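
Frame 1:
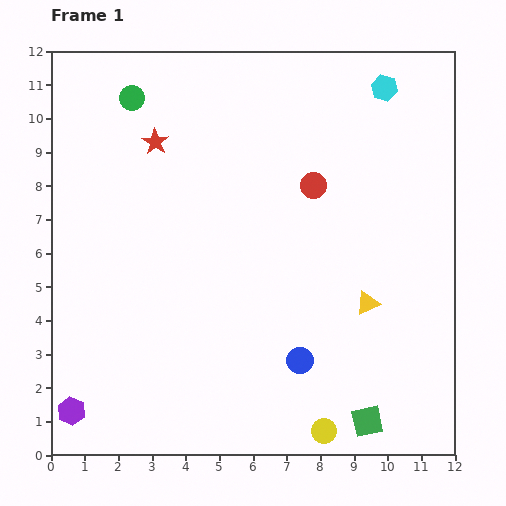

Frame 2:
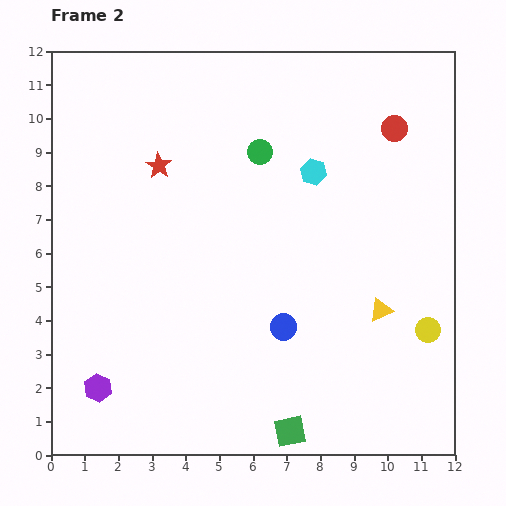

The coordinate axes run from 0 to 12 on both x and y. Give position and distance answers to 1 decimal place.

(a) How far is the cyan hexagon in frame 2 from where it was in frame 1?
3.3

The cyan hexagon moved from (9.9, 10.9) to (7.8, 8.4), a distance of √(2.1² + 2.5²) ≈ 3.3.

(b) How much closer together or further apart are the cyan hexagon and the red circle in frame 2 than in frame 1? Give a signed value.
-0.9

Distance in frame 1: 3.6. Distance in frame 2: 2.7.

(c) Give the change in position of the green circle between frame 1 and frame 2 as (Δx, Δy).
(3.8, -1.6)

The green circle was at (2.4, 10.6) in frame 1 and (6.2, 9.0) in frame 2.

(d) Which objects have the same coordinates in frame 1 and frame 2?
none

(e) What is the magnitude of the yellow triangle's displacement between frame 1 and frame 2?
0.4

The yellow triangle moved from (9.4, 4.5) to (9.8, 4.3), a distance of √(0.4² + 0.2²) ≈ 0.4.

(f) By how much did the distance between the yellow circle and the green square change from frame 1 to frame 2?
+3.8

Distance in frame 1: 1.3. Distance in frame 2: 5.1.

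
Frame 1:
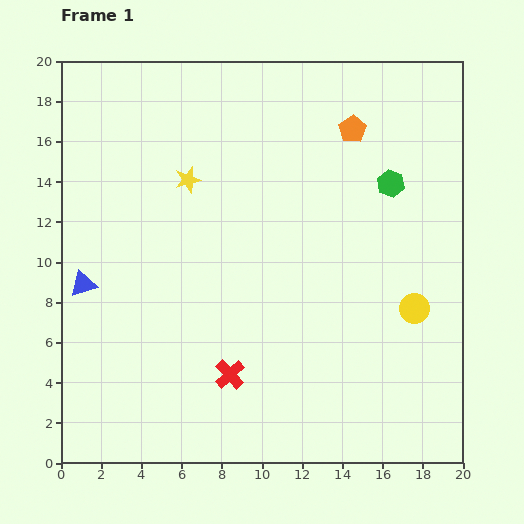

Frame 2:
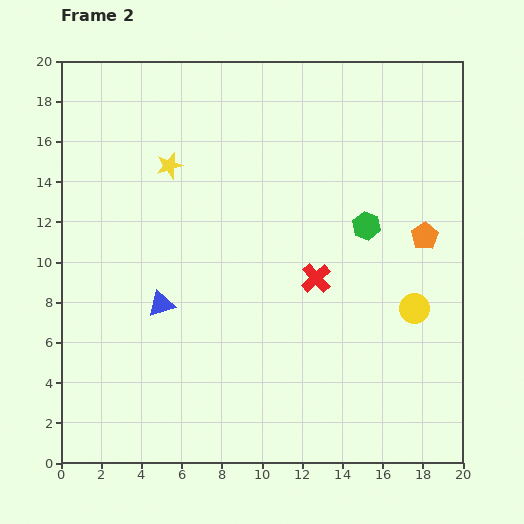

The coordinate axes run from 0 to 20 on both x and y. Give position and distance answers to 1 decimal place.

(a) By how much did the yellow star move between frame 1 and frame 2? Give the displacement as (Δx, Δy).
(-0.9, 0.7)

The yellow star was at (6.3, 14.1) in frame 1 and (5.4, 14.8) in frame 2.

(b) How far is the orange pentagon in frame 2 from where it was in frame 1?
6.4

The orange pentagon moved from (14.5, 16.6) to (18.1, 11.3), a distance of √(3.6² + 5.3²) ≈ 6.4.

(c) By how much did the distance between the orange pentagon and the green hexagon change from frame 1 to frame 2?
-0.4

Distance in frame 1: 3.3. Distance in frame 2: 2.9.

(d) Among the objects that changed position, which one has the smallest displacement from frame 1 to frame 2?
the yellow star

(moved 1.1)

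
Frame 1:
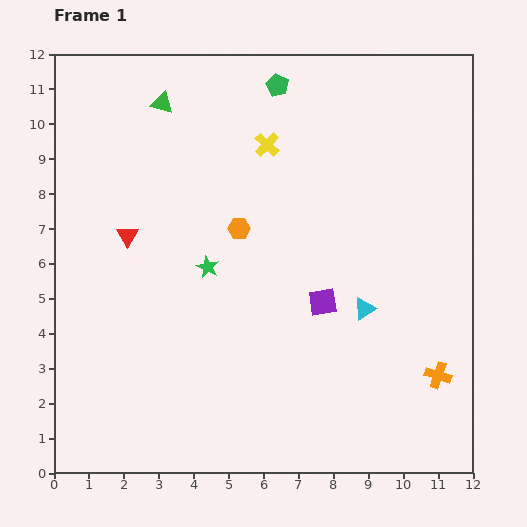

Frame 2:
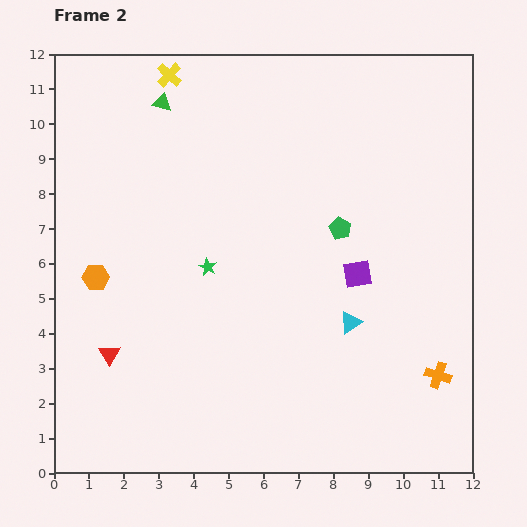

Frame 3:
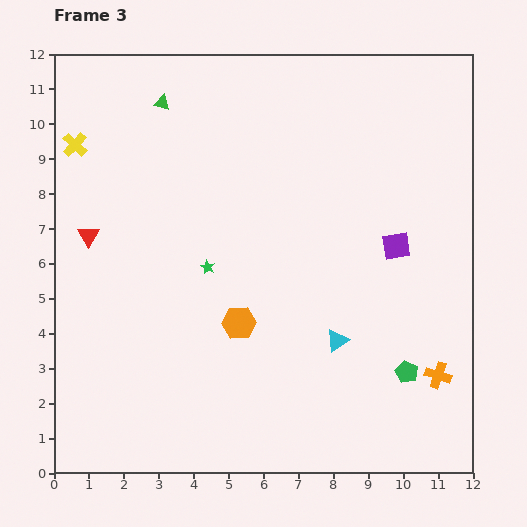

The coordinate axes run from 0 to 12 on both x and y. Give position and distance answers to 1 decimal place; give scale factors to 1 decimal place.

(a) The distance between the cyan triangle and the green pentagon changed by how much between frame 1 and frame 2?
-4.2

Distance in frame 1: 6.9. Distance in frame 2: 2.7.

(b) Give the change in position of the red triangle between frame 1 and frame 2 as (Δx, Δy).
(-0.5, -3.4)

The red triangle was at (2.1, 6.8) in frame 1 and (1.6, 3.4) in frame 2.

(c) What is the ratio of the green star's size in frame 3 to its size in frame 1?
0.6×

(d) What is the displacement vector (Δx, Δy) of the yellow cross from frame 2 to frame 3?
(-2.7, -2.0)

The yellow cross was at (3.3, 11.4) in frame 2 and (0.6, 9.4) in frame 3.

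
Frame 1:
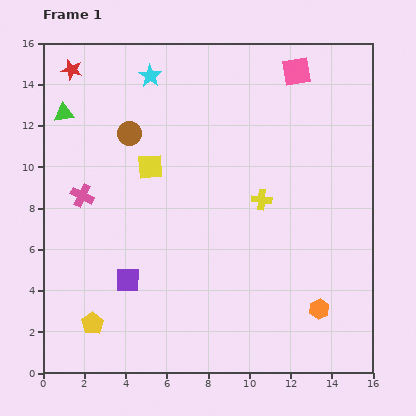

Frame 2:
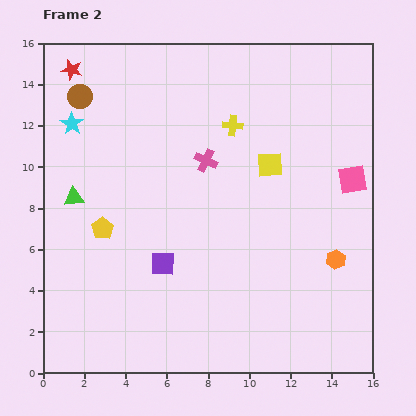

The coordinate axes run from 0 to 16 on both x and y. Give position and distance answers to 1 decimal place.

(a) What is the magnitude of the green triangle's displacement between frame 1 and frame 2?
4.1

The green triangle moved from (1.0, 12.6) to (1.5, 8.5), a distance of √(0.5² + 4.1²) ≈ 4.1.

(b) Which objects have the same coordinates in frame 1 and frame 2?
the red star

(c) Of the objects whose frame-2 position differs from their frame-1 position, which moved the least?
the purple square

(moved 1.9)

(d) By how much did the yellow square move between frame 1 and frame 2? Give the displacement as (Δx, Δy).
(5.8, 0.1)

The yellow square was at (5.2, 10.0) in frame 1 and (11.0, 10.1) in frame 2.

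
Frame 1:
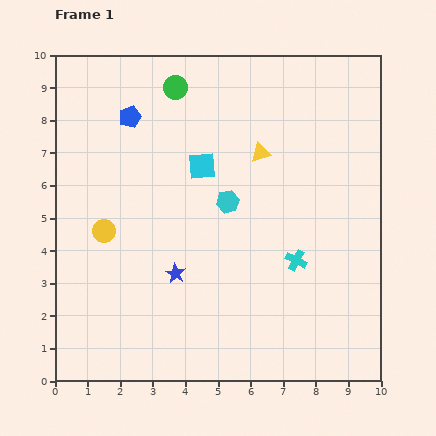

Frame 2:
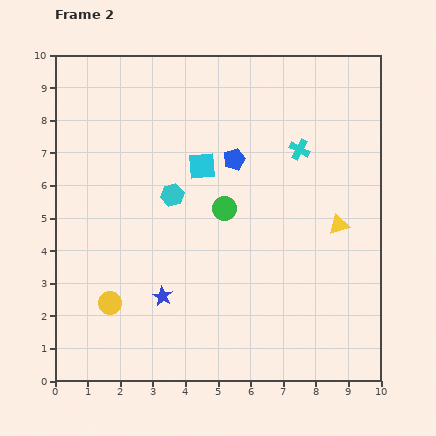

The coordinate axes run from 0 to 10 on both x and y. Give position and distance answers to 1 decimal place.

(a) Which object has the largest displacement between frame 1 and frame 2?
the green circle

(moved 4.0; next 3.5)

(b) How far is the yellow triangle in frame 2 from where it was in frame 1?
3.3

The yellow triangle moved from (6.3, 7.0) to (8.7, 4.8), a distance of √(2.4² + 2.2²) ≈ 3.3.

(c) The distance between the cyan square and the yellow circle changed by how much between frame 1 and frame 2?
+1.4

Distance in frame 1: 3.6. Distance in frame 2: 5.0.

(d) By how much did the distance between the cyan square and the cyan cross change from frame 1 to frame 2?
-1.1

Distance in frame 1: 4.1. Distance in frame 2: 3.0.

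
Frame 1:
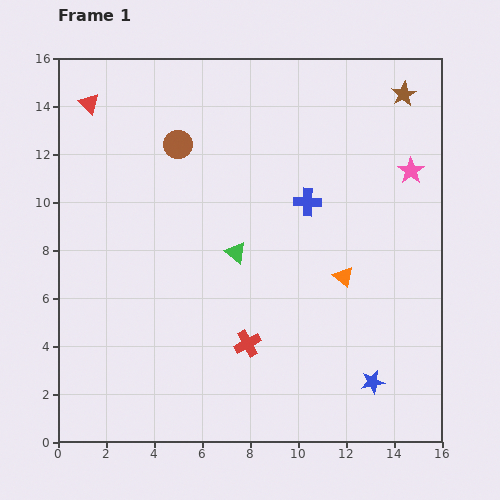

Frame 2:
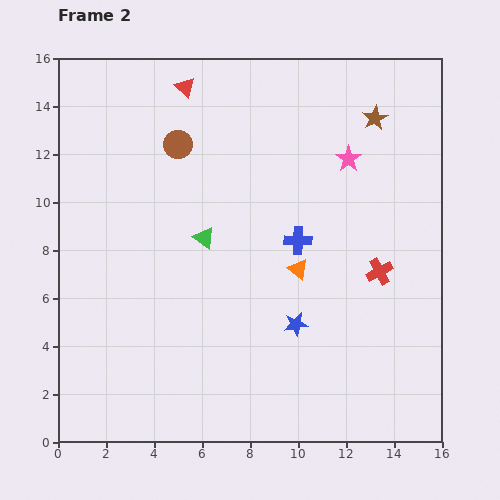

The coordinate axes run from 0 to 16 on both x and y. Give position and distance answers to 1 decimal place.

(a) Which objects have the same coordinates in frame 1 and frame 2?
the brown circle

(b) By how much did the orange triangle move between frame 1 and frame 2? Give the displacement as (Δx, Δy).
(-1.9, 0.3)

The orange triangle was at (11.9, 6.9) in frame 1 and (10.0, 7.2) in frame 2.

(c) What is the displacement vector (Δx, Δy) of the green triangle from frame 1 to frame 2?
(-1.3, 0.6)

The green triangle was at (7.4, 7.9) in frame 1 and (6.1, 8.5) in frame 2.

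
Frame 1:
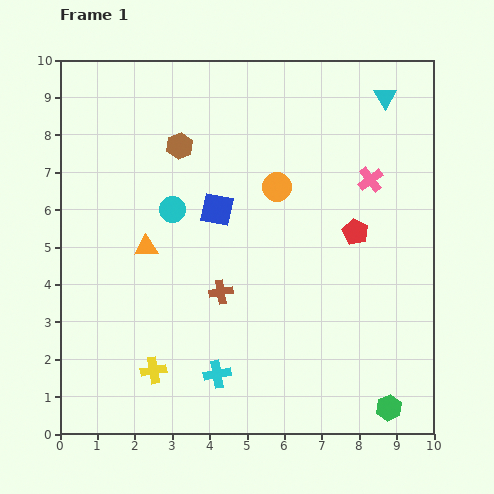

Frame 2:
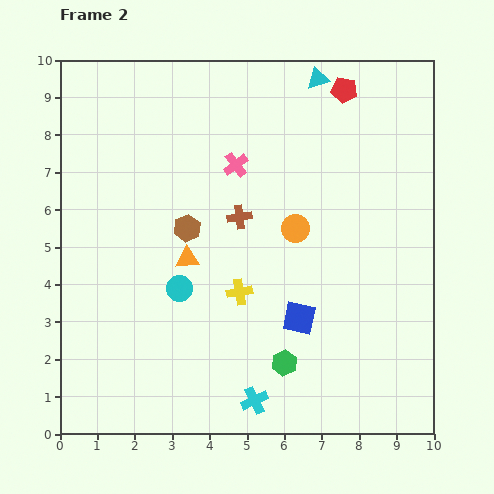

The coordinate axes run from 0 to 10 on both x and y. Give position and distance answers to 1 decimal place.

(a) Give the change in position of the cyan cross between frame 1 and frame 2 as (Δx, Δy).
(1.0, -0.7)

The cyan cross was at (4.2, 1.6) in frame 1 and (5.2, 0.9) in frame 2.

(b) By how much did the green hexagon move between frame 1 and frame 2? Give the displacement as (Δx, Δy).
(-2.8, 1.2)

The green hexagon was at (8.8, 0.7) in frame 1 and (6.0, 1.9) in frame 2.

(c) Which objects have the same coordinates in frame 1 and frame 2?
none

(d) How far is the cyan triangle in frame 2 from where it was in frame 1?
1.9

The cyan triangle moved from (8.7, 9.0) to (6.9, 9.5), a distance of √(1.8² + 0.5²) ≈ 1.9.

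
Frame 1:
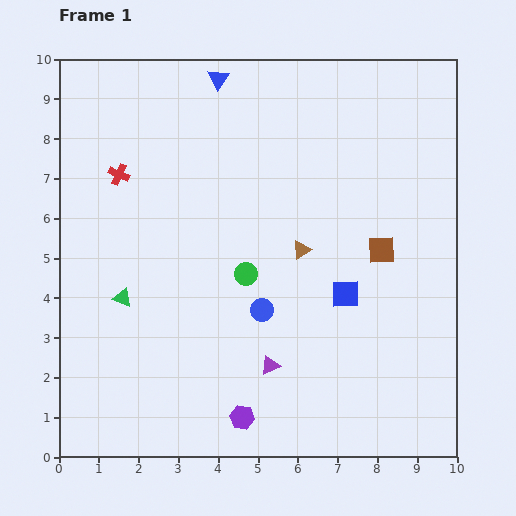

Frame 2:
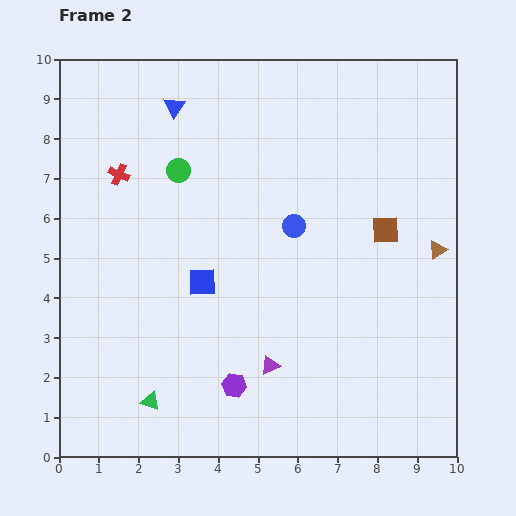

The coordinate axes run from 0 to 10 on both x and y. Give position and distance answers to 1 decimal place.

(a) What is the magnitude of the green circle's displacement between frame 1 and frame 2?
3.1

The green circle moved from (4.7, 4.6) to (3.0, 7.2), a distance of √(1.7² + 2.6²) ≈ 3.1.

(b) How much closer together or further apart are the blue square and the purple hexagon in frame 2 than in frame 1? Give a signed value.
-1.3

Distance in frame 1: 4.0. Distance in frame 2: 2.7.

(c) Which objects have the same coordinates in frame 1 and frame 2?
the purple triangle, the red cross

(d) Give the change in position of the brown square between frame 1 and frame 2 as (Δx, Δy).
(0.1, 0.5)

The brown square was at (8.1, 5.2) in frame 1 and (8.2, 5.7) in frame 2.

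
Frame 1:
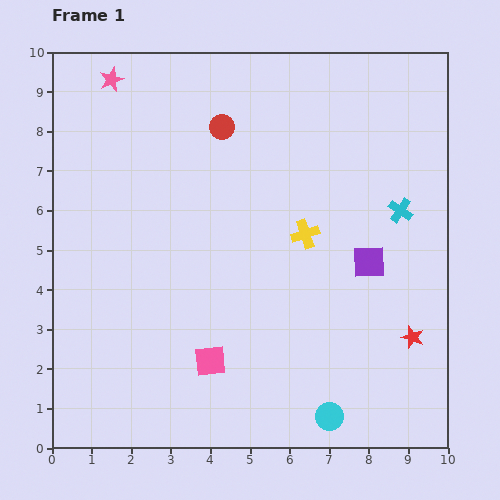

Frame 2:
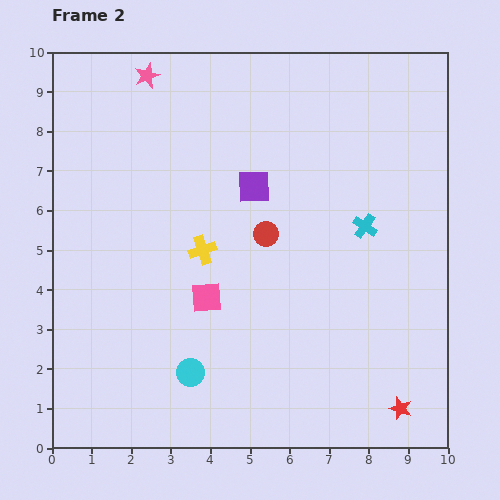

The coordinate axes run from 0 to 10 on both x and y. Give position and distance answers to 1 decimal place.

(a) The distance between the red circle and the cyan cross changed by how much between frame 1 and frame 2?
-2.5

Distance in frame 1: 5.0. Distance in frame 2: 2.5.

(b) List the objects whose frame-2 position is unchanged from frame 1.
none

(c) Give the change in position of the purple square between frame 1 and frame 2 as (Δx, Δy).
(-2.9, 1.9)

The purple square was at (8.0, 4.7) in frame 1 and (5.1, 6.6) in frame 2.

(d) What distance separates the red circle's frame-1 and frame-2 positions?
2.9

The red circle moved from (4.3, 8.1) to (5.4, 5.4), a distance of √(1.1² + 2.7²) ≈ 2.9.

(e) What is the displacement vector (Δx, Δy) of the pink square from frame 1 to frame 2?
(-0.1, 1.6)

The pink square was at (4.0, 2.2) in frame 1 and (3.9, 3.8) in frame 2.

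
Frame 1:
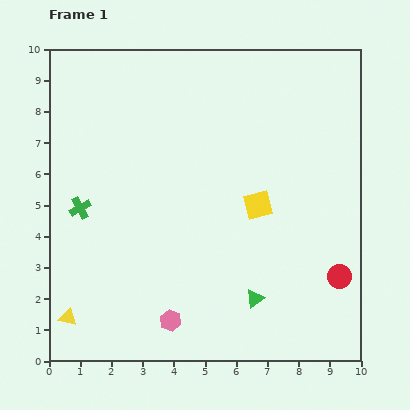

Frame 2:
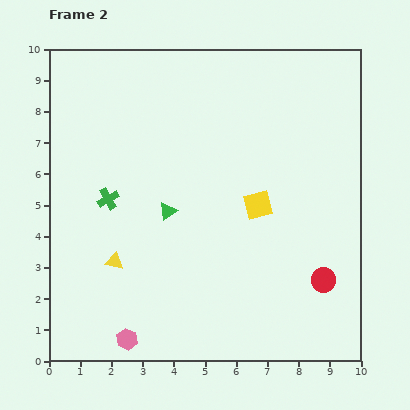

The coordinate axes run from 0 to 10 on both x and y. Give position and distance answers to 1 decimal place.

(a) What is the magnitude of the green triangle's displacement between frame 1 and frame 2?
4.0

The green triangle moved from (6.6, 2.0) to (3.8, 4.8), a distance of √(2.8² + 2.8²) ≈ 4.0.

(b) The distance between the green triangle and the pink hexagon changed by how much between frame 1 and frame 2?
+1.5

Distance in frame 1: 2.8. Distance in frame 2: 4.3.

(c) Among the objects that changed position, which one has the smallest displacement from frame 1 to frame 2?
the red circle

(moved 0.5)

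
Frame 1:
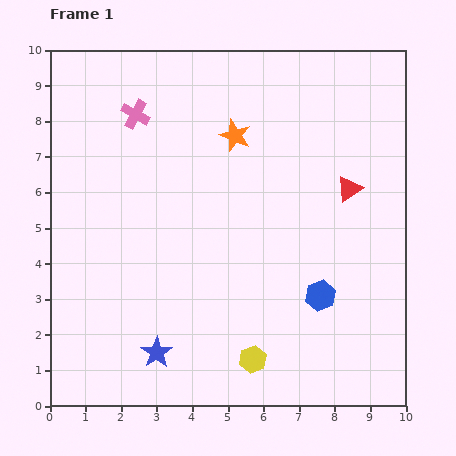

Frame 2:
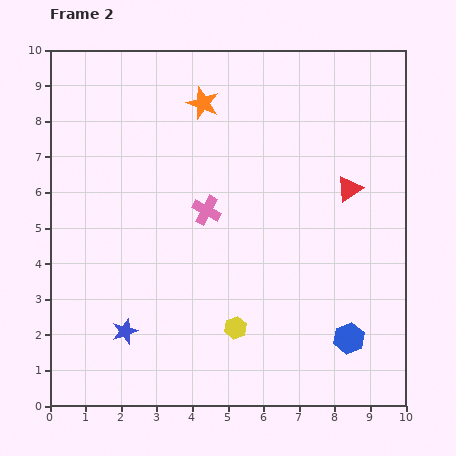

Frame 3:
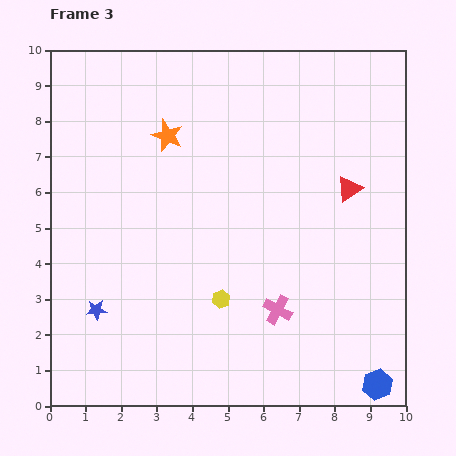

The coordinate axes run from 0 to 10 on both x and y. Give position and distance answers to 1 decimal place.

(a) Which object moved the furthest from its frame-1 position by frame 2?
the pink cross

(moved 3.4; next 1.4)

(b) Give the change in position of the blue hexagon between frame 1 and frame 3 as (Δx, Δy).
(1.6, -2.5)

The blue hexagon was at (7.6, 3.1) in frame 1 and (9.2, 0.6) in frame 3.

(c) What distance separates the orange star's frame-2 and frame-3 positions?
1.3

The orange star moved from (4.3, 8.5) to (3.3, 7.6), a distance of √(1.0² + 0.9²) ≈ 1.3.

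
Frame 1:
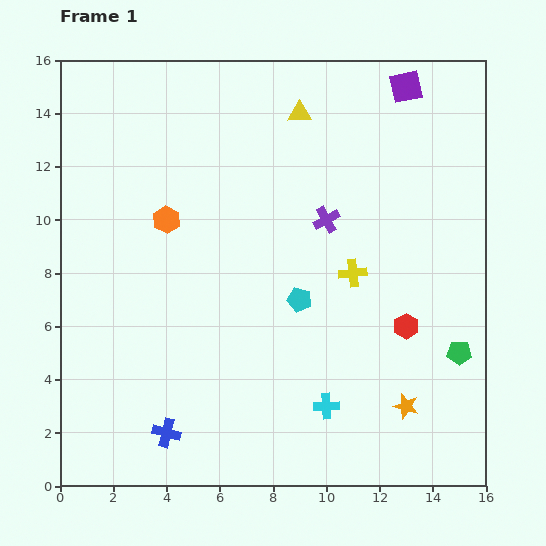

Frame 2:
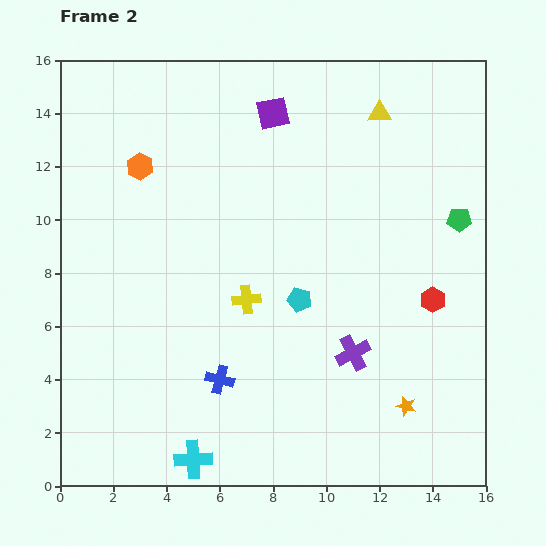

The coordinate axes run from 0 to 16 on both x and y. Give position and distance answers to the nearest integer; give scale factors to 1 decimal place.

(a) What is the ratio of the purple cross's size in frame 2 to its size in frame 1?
1.3×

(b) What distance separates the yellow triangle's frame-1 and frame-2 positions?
3

The yellow triangle moved from (9, 14) to (12, 14), a distance of √(3² + 0²) ≈ 3.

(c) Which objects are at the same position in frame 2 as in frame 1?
the cyan pentagon, the orange star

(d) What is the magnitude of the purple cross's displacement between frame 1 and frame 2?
5

The purple cross moved from (10, 10) to (11, 5), a distance of √(1² + 5²) ≈ 5.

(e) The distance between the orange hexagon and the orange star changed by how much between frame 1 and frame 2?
+2

Distance in frame 1: 11. Distance in frame 2: 13.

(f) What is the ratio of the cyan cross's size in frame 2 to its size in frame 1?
1.5×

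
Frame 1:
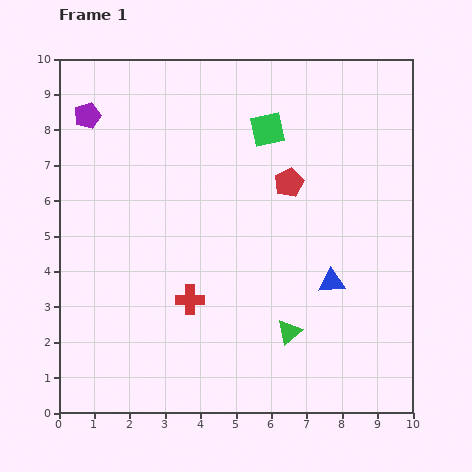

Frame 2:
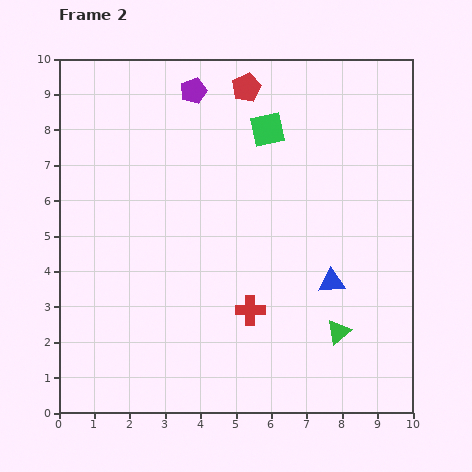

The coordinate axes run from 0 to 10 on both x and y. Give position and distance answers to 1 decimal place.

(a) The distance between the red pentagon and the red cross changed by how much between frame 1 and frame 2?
+2.0

Distance in frame 1: 4.3. Distance in frame 2: 6.3.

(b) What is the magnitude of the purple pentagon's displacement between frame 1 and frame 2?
3.1

The purple pentagon moved from (0.8, 8.4) to (3.8, 9.1), a distance of √(3.0² + 0.7²) ≈ 3.1.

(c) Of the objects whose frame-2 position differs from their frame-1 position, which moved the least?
the green triangle

(moved 1.4)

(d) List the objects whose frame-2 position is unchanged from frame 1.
the blue triangle, the green square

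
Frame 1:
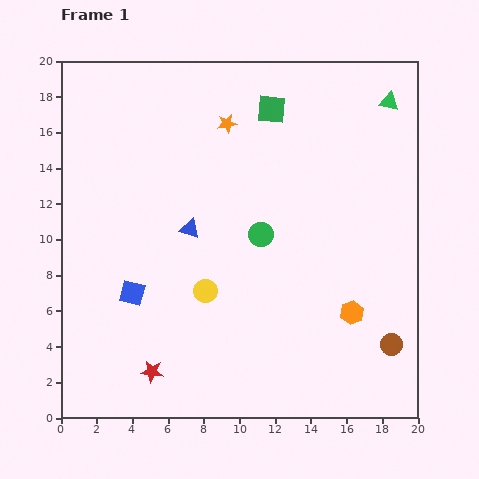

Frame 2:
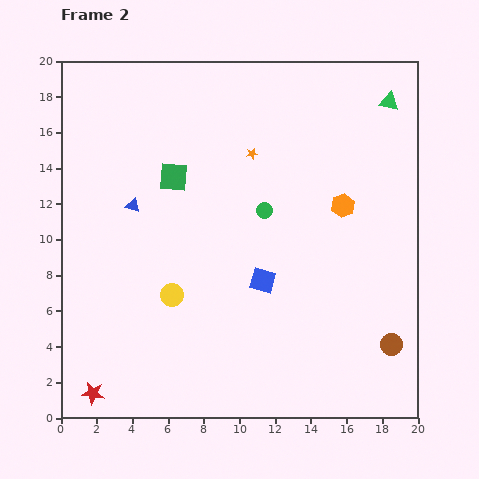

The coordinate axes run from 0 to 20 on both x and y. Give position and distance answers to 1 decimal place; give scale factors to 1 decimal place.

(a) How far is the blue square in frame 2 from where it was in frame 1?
7.3

The blue square moved from (4.0, 7.0) to (11.3, 7.7), a distance of √(7.3² + 0.7²) ≈ 7.3.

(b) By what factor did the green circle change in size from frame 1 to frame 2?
0.7×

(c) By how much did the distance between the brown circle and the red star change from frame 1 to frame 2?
+3.4

Distance in frame 1: 13.5. Distance in frame 2: 16.9.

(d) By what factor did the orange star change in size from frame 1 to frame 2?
0.6×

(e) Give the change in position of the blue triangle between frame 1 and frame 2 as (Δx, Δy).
(-3.2, 1.3)

The blue triangle was at (7.2, 10.6) in frame 1 and (4.0, 11.9) in frame 2.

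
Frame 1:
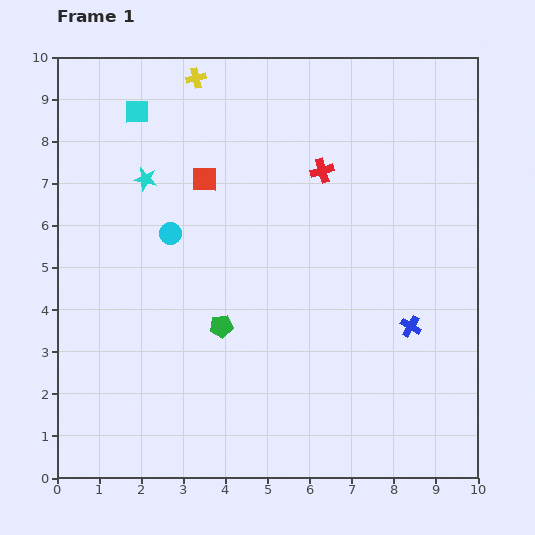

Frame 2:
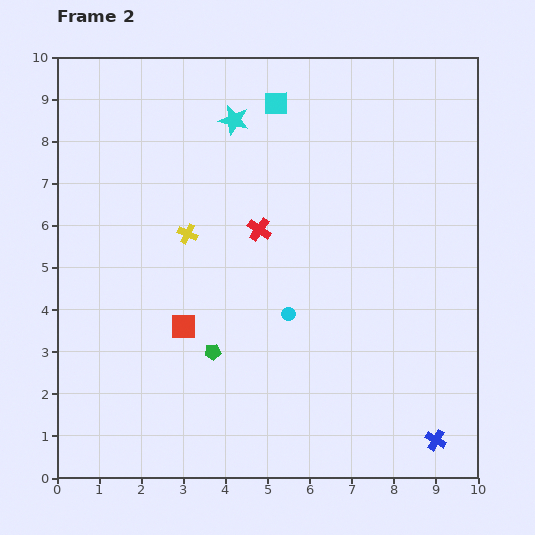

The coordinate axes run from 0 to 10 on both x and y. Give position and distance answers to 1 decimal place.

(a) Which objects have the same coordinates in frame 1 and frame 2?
none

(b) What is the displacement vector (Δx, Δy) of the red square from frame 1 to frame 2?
(-0.5, -3.5)

The red square was at (3.5, 7.1) in frame 1 and (3.0, 3.6) in frame 2.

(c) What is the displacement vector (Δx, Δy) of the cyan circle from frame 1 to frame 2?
(2.8, -1.9)

The cyan circle was at (2.7, 5.8) in frame 1 and (5.5, 3.9) in frame 2.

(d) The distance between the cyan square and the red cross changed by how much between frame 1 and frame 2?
-1.6

Distance in frame 1: 4.6. Distance in frame 2: 3.0.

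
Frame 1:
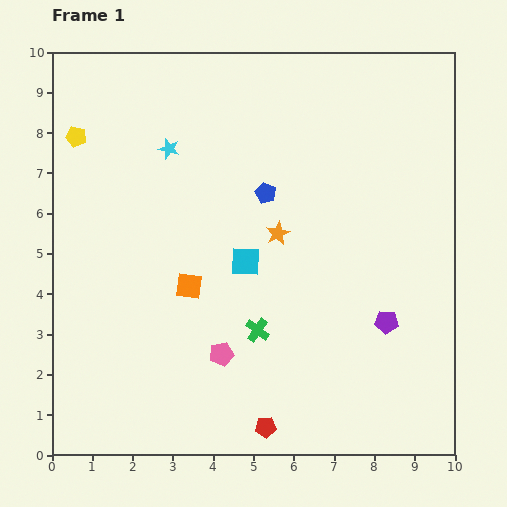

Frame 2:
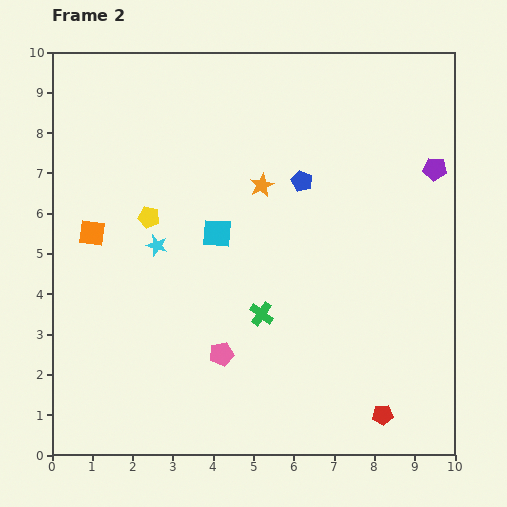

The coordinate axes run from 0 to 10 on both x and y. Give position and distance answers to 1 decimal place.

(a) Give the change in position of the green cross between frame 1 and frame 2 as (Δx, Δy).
(0.1, 0.4)

The green cross was at (5.1, 3.1) in frame 1 and (5.2, 3.5) in frame 2.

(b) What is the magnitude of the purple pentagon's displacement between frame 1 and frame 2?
4.0

The purple pentagon moved from (8.3, 3.3) to (9.5, 7.1), a distance of √(1.2² + 3.8²) ≈ 4.0.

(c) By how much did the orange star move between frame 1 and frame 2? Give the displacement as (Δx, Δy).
(-0.4, 1.2)

The orange star was at (5.6, 5.5) in frame 1 and (5.2, 6.7) in frame 2.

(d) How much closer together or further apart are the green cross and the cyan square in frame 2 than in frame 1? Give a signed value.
+0.6

Distance in frame 1: 1.7. Distance in frame 2: 2.3.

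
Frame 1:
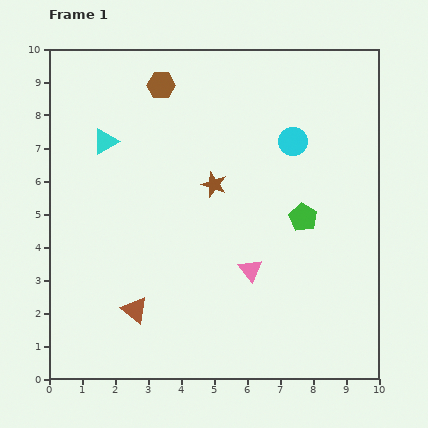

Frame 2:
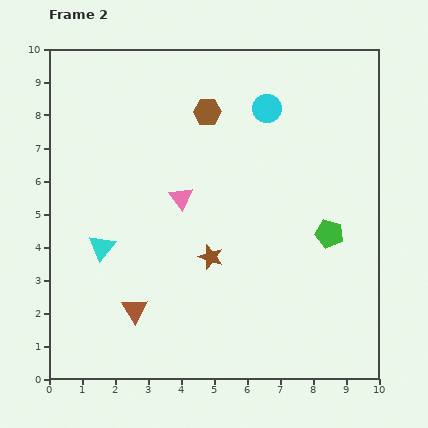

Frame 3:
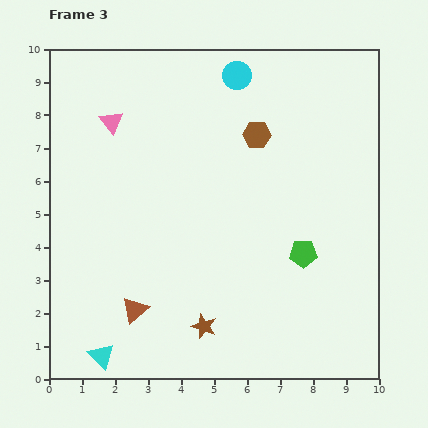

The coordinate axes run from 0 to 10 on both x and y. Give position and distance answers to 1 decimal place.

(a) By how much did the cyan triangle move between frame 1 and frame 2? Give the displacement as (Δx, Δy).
(-0.1, -3.2)

The cyan triangle was at (1.7, 7.2) in frame 1 and (1.6, 4.0) in frame 2.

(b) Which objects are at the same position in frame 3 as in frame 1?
the brown triangle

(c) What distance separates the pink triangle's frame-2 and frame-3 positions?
3.1

The pink triangle moved from (4.0, 5.5) to (1.9, 7.8), a distance of √(2.1² + 2.3²) ≈ 3.1.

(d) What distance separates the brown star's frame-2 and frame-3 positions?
2.1

The brown star moved from (4.9, 3.7) to (4.7, 1.6), a distance of √(0.2² + 2.1²) ≈ 2.1.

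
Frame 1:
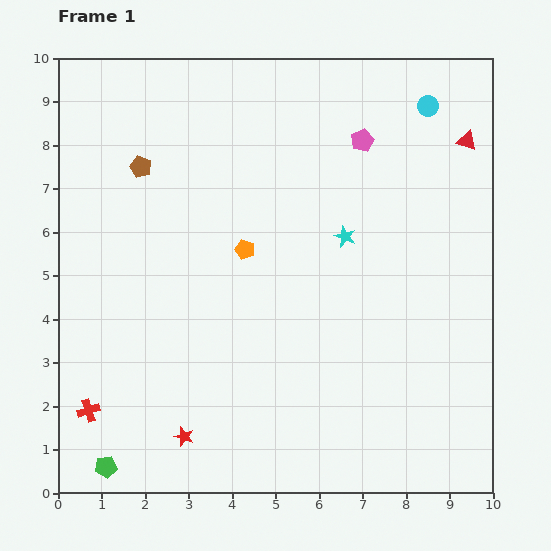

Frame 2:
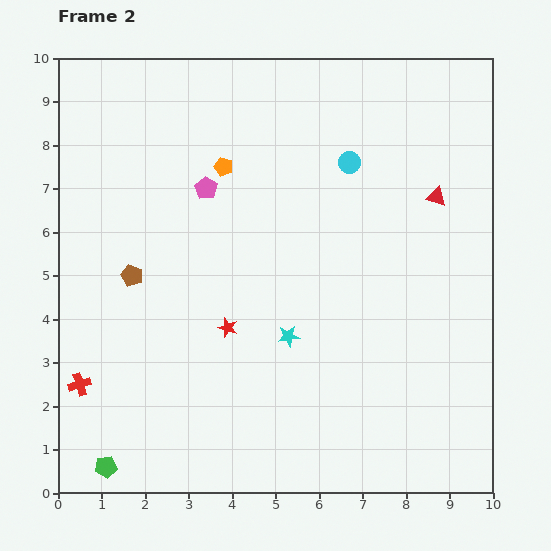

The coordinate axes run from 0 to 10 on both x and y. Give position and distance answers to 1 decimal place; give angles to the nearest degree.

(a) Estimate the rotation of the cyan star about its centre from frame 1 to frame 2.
29° counter-clockwise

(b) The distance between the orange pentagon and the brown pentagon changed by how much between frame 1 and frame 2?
+0.2

Distance in frame 1: 3.1. Distance in frame 2: 3.3.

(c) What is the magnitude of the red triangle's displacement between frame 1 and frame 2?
1.5

The red triangle moved from (9.4, 8.1) to (8.7, 6.8), a distance of √(0.7² + 1.3²) ≈ 1.5.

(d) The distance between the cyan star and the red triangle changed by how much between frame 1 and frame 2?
+1.1

Distance in frame 1: 3.6. Distance in frame 2: 4.7.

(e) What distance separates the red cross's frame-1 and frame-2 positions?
0.6

The red cross moved from (0.7, 1.9) to (0.5, 2.5), a distance of √(0.2² + 0.6²) ≈ 0.6.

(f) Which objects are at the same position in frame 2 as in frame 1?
the green pentagon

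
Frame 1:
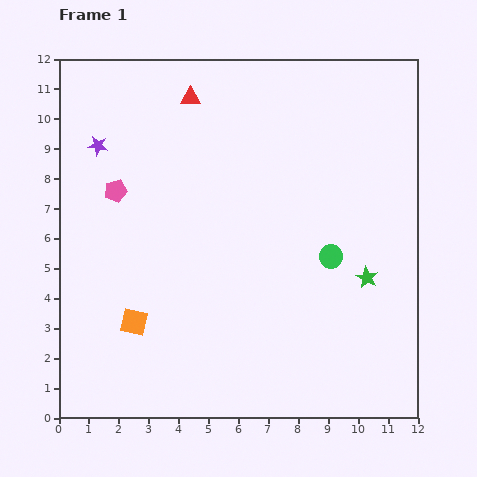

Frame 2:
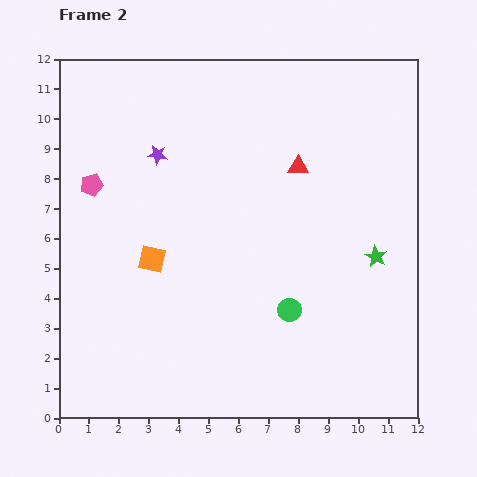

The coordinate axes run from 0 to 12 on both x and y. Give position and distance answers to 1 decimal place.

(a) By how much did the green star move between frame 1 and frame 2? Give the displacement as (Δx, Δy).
(0.3, 0.7)

The green star was at (10.3, 4.7) in frame 1 and (10.6, 5.4) in frame 2.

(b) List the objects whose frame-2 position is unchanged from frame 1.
none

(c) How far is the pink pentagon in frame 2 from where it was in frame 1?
0.8

The pink pentagon moved from (1.9, 7.6) to (1.1, 7.8), a distance of √(0.8² + 0.2²) ≈ 0.8.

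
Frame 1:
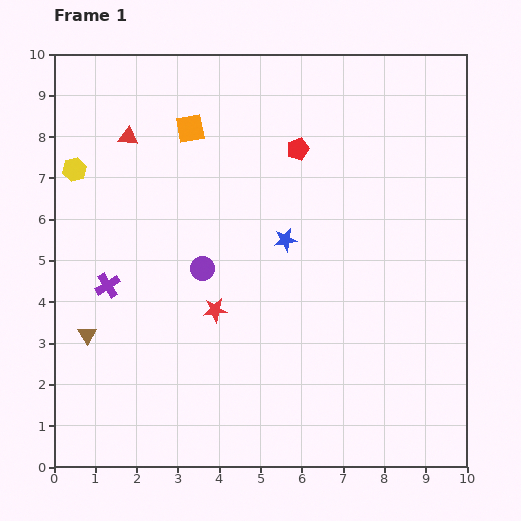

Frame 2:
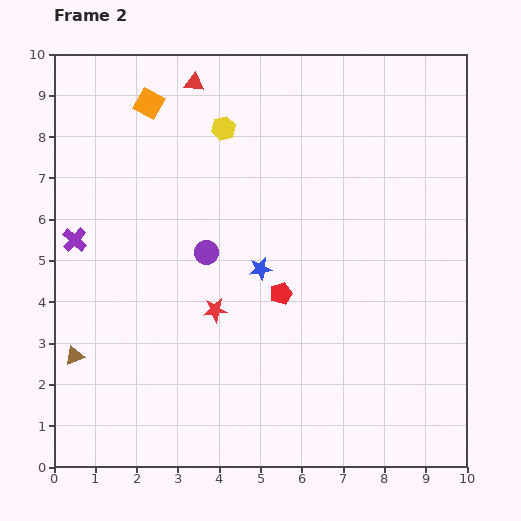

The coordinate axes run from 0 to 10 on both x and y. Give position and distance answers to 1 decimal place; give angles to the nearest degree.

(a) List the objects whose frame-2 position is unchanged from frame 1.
the red star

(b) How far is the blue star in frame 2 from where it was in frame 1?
0.9

The blue star moved from (5.6, 5.5) to (5.0, 4.8), a distance of √(0.6² + 0.7²) ≈ 0.9.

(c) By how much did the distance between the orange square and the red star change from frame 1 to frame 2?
+0.8

Distance in frame 1: 4.4. Distance in frame 2: 5.2.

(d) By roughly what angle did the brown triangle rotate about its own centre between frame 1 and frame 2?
41° clockwise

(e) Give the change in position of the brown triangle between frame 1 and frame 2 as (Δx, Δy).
(-0.3, -0.5)

The brown triangle was at (0.8, 3.2) in frame 1 and (0.5, 2.7) in frame 2.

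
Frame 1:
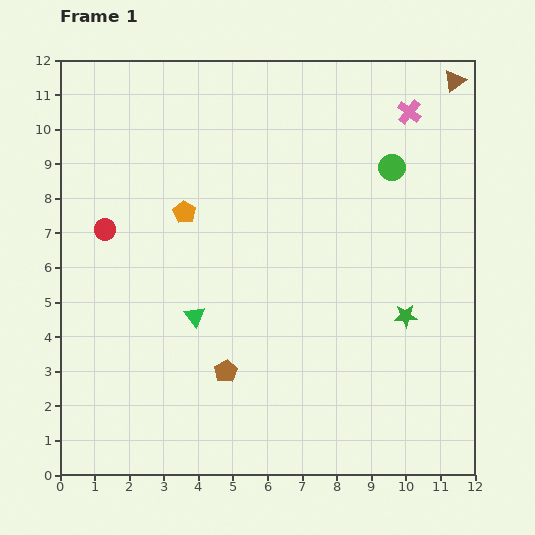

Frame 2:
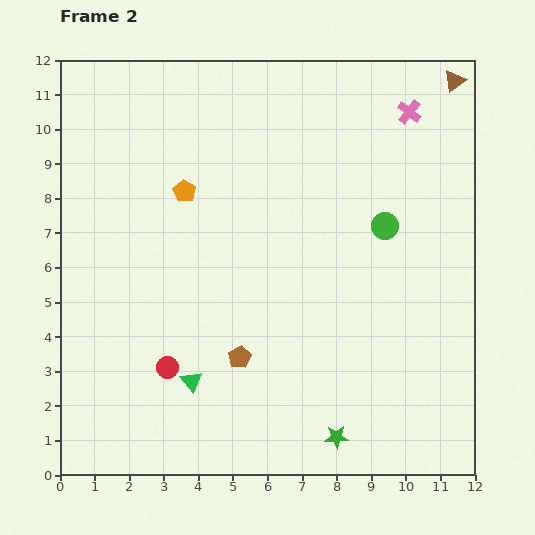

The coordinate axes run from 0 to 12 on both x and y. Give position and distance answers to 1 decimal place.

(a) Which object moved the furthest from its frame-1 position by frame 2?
the red circle

(moved 4.4; next 4.0)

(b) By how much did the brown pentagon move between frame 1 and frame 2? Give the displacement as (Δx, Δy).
(0.4, 0.4)

The brown pentagon was at (4.8, 3.0) in frame 1 and (5.2, 3.4) in frame 2.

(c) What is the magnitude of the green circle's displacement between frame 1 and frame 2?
1.7

The green circle moved from (9.6, 8.9) to (9.4, 7.2), a distance of √(0.2² + 1.7²) ≈ 1.7.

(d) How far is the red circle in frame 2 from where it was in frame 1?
4.4

The red circle moved from (1.3, 7.1) to (3.1, 3.1), a distance of √(1.8² + 4.0²) ≈ 4.4.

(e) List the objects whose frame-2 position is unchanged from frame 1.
the brown triangle, the pink cross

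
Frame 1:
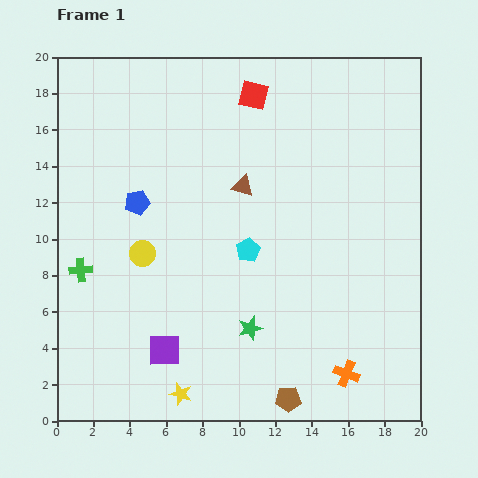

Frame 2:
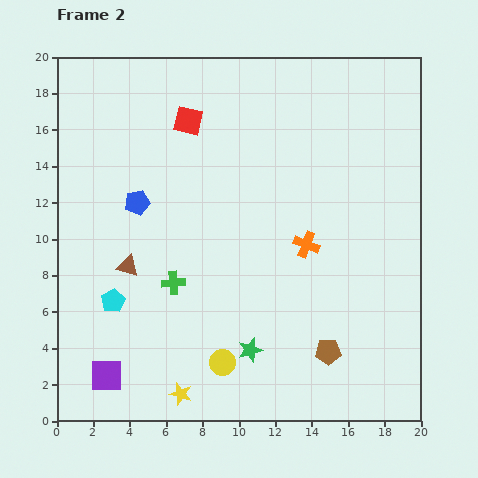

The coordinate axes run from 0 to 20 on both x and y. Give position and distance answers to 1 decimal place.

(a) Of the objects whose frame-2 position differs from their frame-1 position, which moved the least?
the green star

(moved 1.2)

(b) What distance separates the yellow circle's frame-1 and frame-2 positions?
7.4

The yellow circle moved from (4.7, 9.2) to (9.1, 3.2), a distance of √(4.4² + 6.0²) ≈ 7.4.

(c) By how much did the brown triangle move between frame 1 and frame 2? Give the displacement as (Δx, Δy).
(-6.3, -4.4)

The brown triangle was at (10.2, 12.9) in frame 1 and (3.9, 8.5) in frame 2.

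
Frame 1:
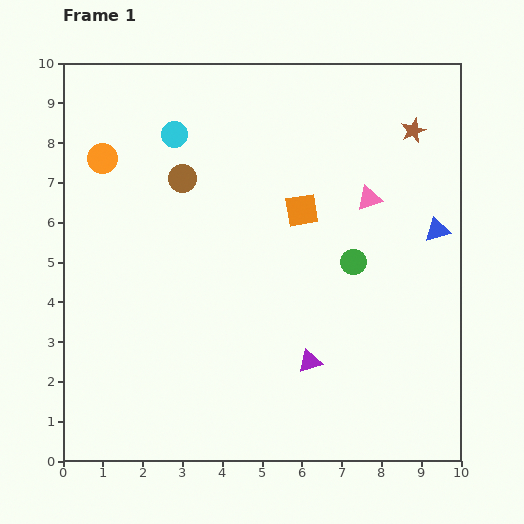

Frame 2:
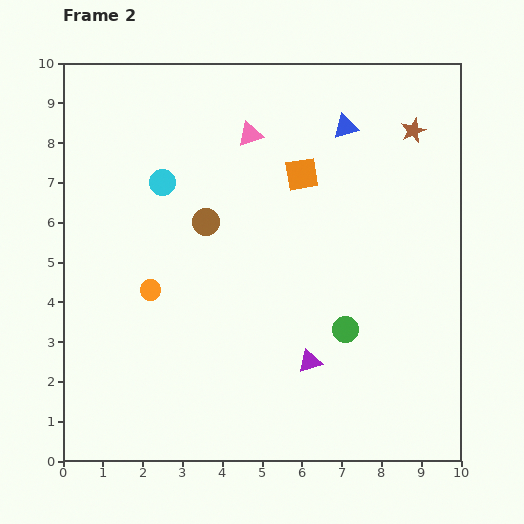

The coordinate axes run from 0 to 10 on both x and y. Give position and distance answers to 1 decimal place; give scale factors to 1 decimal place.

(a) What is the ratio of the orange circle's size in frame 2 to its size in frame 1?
0.7×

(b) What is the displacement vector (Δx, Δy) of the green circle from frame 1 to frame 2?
(-0.2, -1.7)

The green circle was at (7.3, 5.0) in frame 1 and (7.1, 3.3) in frame 2.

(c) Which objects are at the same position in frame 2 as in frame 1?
the brown star, the purple triangle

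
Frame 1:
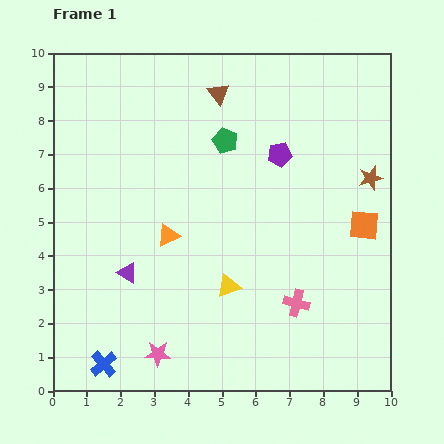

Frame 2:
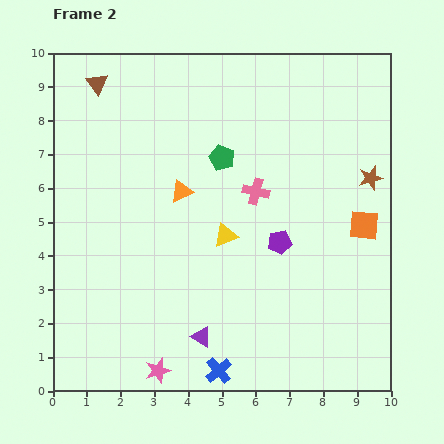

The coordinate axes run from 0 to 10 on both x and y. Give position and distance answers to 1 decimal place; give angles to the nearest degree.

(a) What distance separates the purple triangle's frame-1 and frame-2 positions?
2.9

The purple triangle moved from (2.2, 3.5) to (4.4, 1.6), a distance of √(2.2² + 1.9²) ≈ 2.9.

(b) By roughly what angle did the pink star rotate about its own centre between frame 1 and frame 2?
18° counter-clockwise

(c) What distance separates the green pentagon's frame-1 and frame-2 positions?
0.5

The green pentagon moved from (5.1, 7.4) to (5.0, 6.9), a distance of √(0.1² + 0.5²) ≈ 0.5.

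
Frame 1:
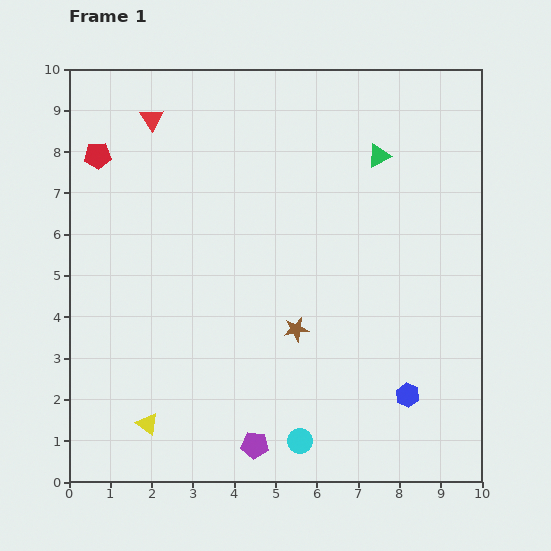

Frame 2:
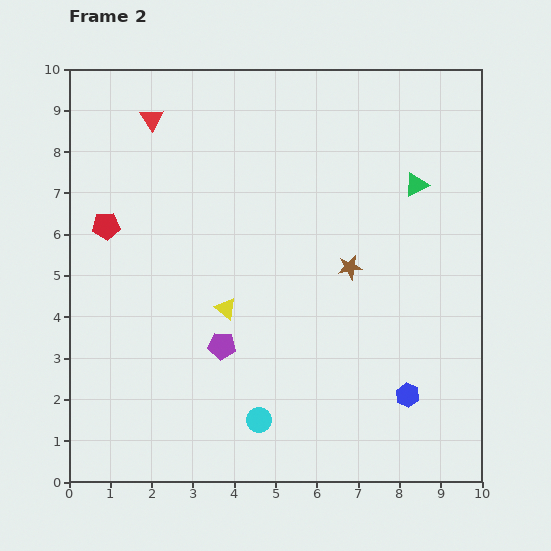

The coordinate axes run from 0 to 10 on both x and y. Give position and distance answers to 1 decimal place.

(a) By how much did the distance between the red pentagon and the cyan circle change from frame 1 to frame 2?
-2.5

Distance in frame 1: 8.5. Distance in frame 2: 6.0.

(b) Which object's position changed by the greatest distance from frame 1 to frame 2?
the yellow triangle

(moved 3.4; next 2.5)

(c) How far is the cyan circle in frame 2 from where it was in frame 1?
1.1

The cyan circle moved from (5.6, 1.0) to (4.6, 1.5), a distance of √(1.0² + 0.5²) ≈ 1.1.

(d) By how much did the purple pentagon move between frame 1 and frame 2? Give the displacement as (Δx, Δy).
(-0.8, 2.4)

The purple pentagon was at (4.5, 0.9) in frame 1 and (3.7, 3.3) in frame 2.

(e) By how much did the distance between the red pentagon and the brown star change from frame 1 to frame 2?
-0.4

Distance in frame 1: 6.4. Distance in frame 2: 6.0.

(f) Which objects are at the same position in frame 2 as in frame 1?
the red triangle, the blue hexagon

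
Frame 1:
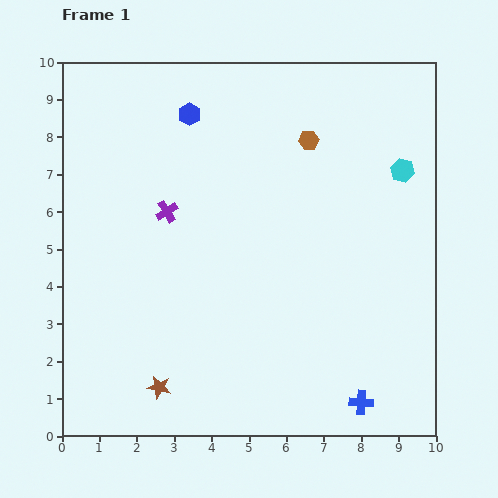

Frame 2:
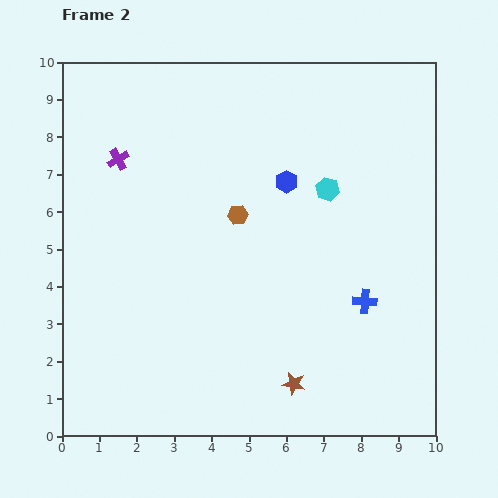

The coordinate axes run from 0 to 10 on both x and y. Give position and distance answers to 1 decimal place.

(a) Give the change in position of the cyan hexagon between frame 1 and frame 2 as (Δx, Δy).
(-2.0, -0.5)

The cyan hexagon was at (9.1, 7.1) in frame 1 and (7.1, 6.6) in frame 2.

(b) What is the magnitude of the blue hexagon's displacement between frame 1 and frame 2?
3.2

The blue hexagon moved from (3.4, 8.6) to (6.0, 6.8), a distance of √(2.6² + 1.8²) ≈ 3.2.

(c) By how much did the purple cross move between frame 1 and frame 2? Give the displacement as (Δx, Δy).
(-1.3, 1.4)

The purple cross was at (2.8, 6.0) in frame 1 and (1.5, 7.4) in frame 2.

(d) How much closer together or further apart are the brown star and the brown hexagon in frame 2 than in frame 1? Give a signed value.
-3.0

Distance in frame 1: 7.7. Distance in frame 2: 4.7.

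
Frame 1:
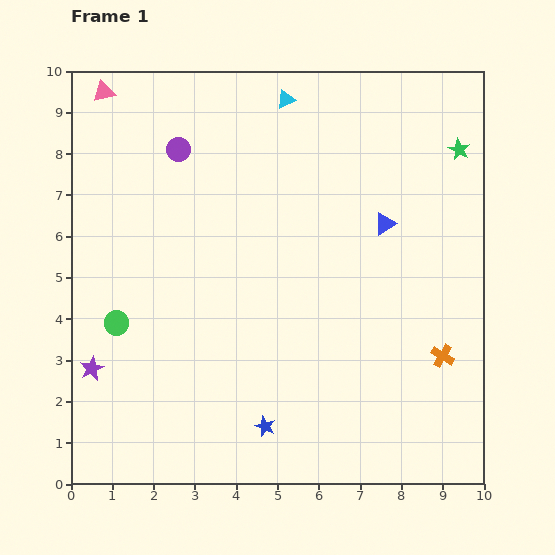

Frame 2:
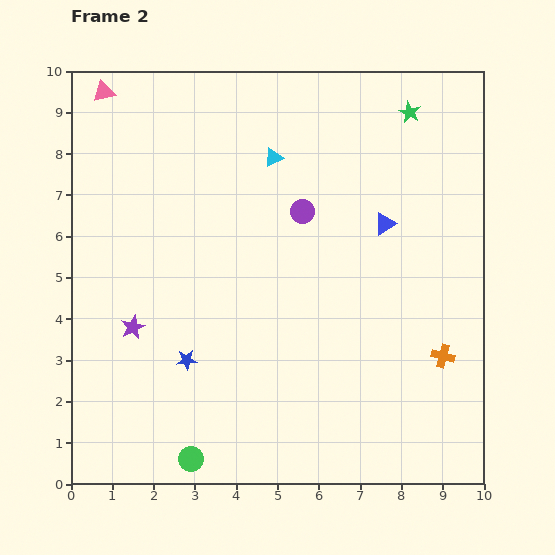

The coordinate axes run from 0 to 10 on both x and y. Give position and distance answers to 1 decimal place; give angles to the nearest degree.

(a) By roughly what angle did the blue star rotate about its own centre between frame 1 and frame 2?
27° counter-clockwise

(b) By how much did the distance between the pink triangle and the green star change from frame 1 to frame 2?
-1.3

Distance in frame 1: 8.7. Distance in frame 2: 7.4.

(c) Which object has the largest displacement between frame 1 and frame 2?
the green circle

(moved 3.8; next 3.4)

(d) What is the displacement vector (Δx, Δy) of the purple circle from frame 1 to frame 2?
(3.0, -1.5)

The purple circle was at (2.6, 8.1) in frame 1 and (5.6, 6.6) in frame 2.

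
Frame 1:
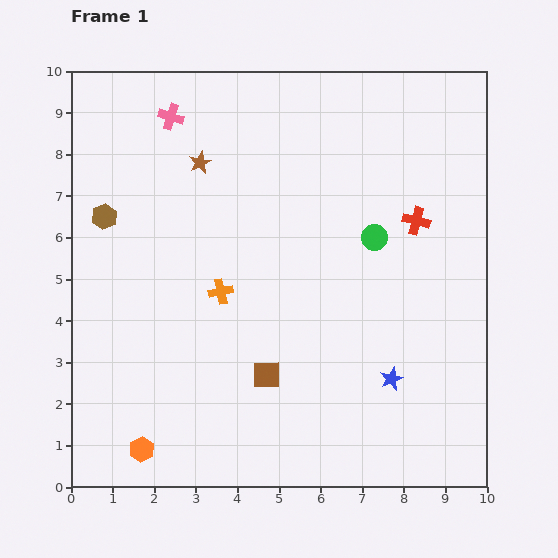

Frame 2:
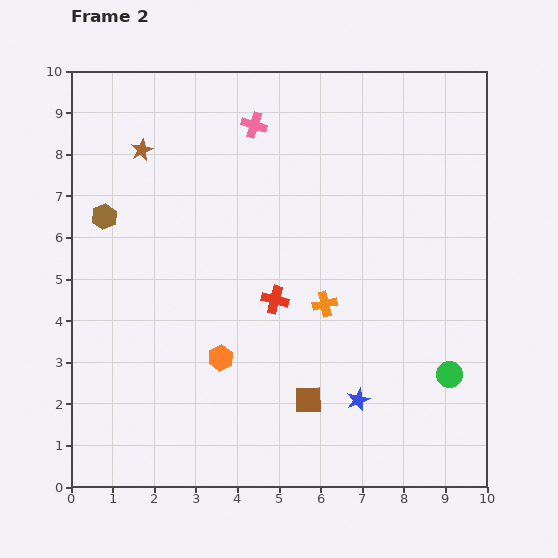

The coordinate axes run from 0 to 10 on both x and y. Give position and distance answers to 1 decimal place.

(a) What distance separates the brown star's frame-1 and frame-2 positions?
1.4

The brown star moved from (3.1, 7.8) to (1.7, 8.1), a distance of √(1.4² + 0.3²) ≈ 1.4.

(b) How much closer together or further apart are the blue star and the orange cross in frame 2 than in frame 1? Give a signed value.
-2.2

Distance in frame 1: 4.6. Distance in frame 2: 2.4.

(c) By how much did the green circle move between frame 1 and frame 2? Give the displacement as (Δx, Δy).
(1.8, -3.3)

The green circle was at (7.3, 6.0) in frame 1 and (9.1, 2.7) in frame 2.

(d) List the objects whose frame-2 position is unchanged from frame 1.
the brown hexagon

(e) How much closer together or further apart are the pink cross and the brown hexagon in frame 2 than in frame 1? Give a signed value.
+1.3

Distance in frame 1: 2.9. Distance in frame 2: 4.2.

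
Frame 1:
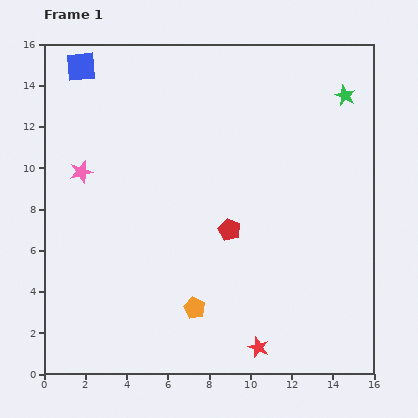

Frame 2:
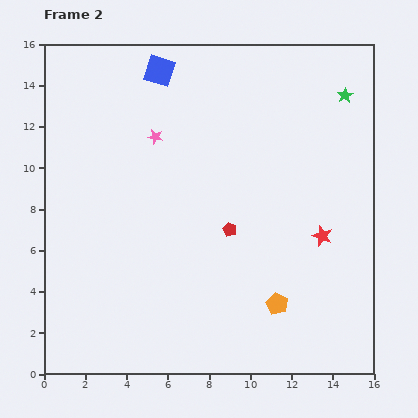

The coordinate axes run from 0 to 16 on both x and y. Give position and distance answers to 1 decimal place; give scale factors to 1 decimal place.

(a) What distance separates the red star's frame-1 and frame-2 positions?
6.2

The red star moved from (10.4, 1.3) to (13.5, 6.7), a distance of √(3.1² + 5.4²) ≈ 6.2.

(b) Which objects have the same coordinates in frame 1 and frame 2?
the red pentagon, the green star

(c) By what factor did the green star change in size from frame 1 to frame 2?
0.8×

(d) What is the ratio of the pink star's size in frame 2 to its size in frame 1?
0.6×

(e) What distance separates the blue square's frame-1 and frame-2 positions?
3.8

The blue square moved from (1.8, 14.9) to (5.6, 14.7), a distance of √(3.8² + 0.2²) ≈ 3.8.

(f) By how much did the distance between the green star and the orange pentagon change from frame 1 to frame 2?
-2.0

Distance in frame 1: 12.6. Distance in frame 2: 10.6.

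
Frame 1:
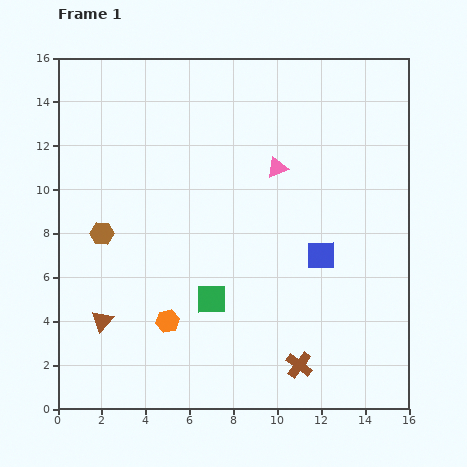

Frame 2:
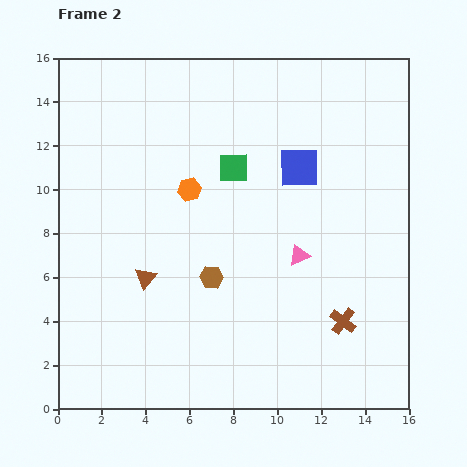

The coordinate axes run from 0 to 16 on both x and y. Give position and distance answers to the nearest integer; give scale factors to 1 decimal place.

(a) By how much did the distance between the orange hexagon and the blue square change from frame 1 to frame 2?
-3

Distance in frame 1: 8. Distance in frame 2: 5.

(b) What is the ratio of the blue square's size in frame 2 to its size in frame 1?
1.4×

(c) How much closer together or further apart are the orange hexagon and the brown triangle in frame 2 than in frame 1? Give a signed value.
+1

Distance in frame 1: 3. Distance in frame 2: 4.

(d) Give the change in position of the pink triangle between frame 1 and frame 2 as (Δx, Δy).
(1, -4)

The pink triangle was at (10, 11) in frame 1 and (11, 7) in frame 2.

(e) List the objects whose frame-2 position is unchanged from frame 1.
none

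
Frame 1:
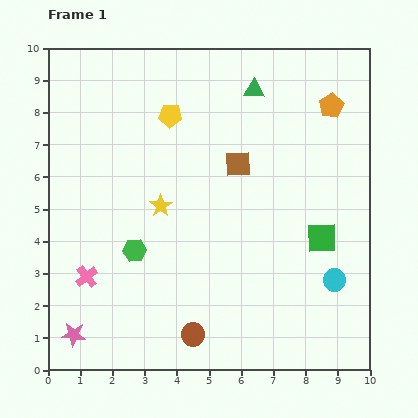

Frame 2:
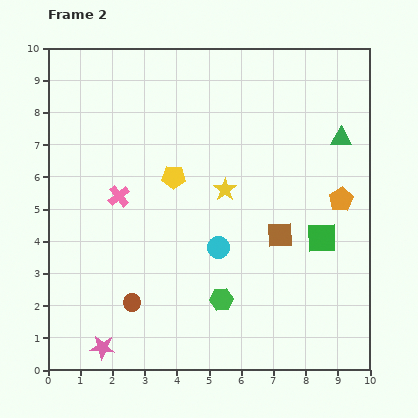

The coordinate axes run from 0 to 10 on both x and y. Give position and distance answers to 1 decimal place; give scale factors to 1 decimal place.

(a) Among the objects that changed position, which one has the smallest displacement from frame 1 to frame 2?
the pink star

(moved 1.0)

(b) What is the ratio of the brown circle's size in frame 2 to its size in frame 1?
0.7×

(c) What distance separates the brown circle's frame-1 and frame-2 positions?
2.1

The brown circle moved from (4.5, 1.1) to (2.6, 2.1), a distance of √(1.9² + 1.0²) ≈ 2.1.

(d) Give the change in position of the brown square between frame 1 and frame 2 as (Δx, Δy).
(1.3, -2.2)

The brown square was at (5.9, 6.4) in frame 1 and (7.2, 4.2) in frame 2.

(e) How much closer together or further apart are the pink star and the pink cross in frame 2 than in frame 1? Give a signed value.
+2.9

Distance in frame 1: 1.8. Distance in frame 2: 4.7.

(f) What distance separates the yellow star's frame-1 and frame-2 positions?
2.1

The yellow star moved from (3.5, 5.1) to (5.5, 5.6), a distance of √(2.0² + 0.5²) ≈ 2.1.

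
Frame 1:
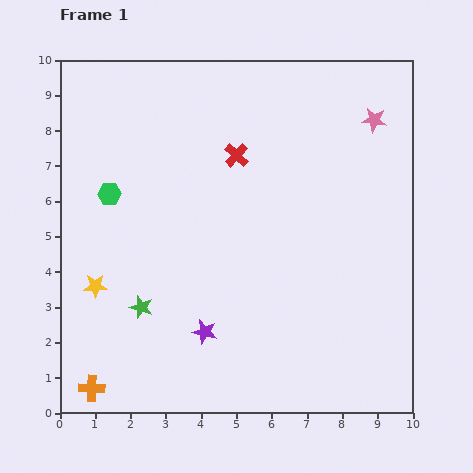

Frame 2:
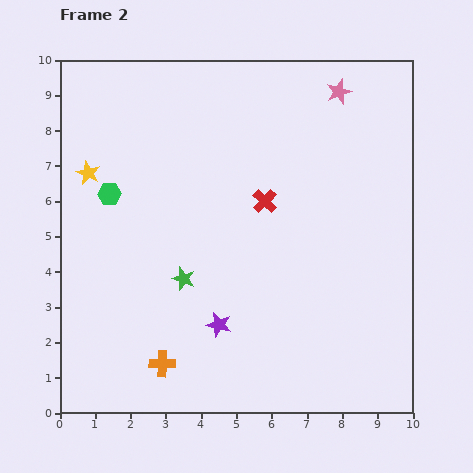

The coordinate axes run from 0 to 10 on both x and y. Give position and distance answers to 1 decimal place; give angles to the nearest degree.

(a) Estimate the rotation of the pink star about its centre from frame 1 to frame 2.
29° counter-clockwise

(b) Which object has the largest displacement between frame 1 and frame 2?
the yellow star

(moved 3.2; next 2.1)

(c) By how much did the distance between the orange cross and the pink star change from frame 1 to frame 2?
-1.8

Distance in frame 1: 11.0. Distance in frame 2: 9.2.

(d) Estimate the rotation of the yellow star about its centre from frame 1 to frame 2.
25° clockwise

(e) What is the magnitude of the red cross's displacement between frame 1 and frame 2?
1.5

The red cross moved from (5.0, 7.3) to (5.8, 6.0), a distance of √(0.8² + 1.3²) ≈ 1.5.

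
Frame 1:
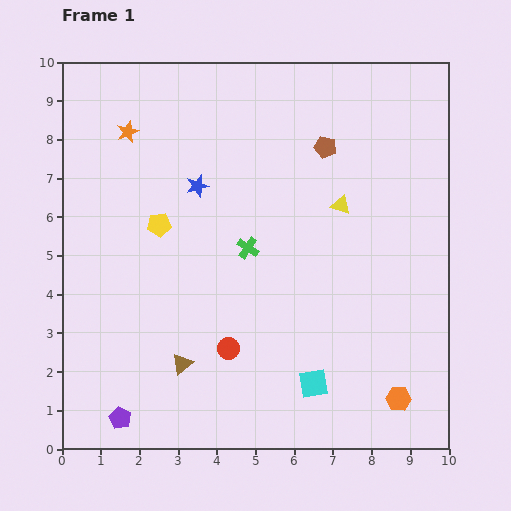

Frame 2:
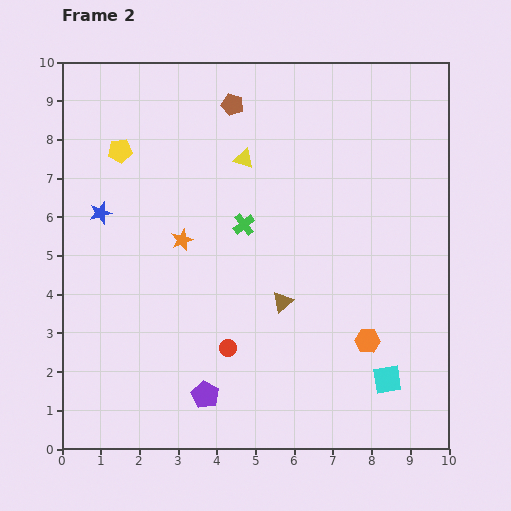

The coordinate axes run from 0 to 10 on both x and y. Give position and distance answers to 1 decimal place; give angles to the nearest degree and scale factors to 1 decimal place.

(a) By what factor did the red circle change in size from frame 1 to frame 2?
0.7×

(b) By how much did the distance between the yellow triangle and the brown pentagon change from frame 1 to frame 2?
-0.2

Distance in frame 1: 1.6. Distance in frame 2: 1.4.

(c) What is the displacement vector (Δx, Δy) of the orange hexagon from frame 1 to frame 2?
(-0.8, 1.5)

The orange hexagon was at (8.7, 1.3) in frame 1 and (7.9, 2.8) in frame 2.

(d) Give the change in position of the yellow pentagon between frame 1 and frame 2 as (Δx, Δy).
(-1.0, 1.9)

The yellow pentagon was at (2.5, 5.8) in frame 1 and (1.5, 7.7) in frame 2.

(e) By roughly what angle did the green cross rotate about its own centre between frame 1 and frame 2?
18° clockwise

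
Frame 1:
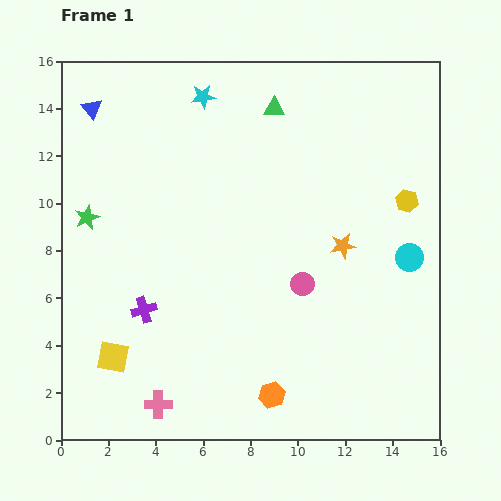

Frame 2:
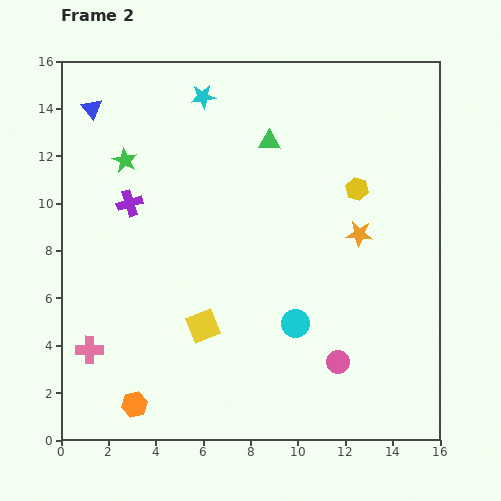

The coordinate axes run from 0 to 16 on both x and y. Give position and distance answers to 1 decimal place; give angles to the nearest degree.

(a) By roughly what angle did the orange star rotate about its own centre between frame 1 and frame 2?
15° clockwise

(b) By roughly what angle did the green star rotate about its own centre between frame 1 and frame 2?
21° counter-clockwise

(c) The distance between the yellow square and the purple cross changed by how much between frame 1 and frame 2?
+3.7

Distance in frame 1: 2.4. Distance in frame 2: 6.1.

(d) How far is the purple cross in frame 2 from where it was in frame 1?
4.5

The purple cross moved from (3.5, 5.5) to (2.9, 10.0), a distance of √(0.6² + 4.5²) ≈ 4.5.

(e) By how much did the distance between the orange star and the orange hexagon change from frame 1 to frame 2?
+4.9

Distance in frame 1: 7.0. Distance in frame 2: 11.9.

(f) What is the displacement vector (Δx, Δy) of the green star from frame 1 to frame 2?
(1.6, 2.4)

The green star was at (1.1, 9.4) in frame 1 and (2.7, 11.8) in frame 2.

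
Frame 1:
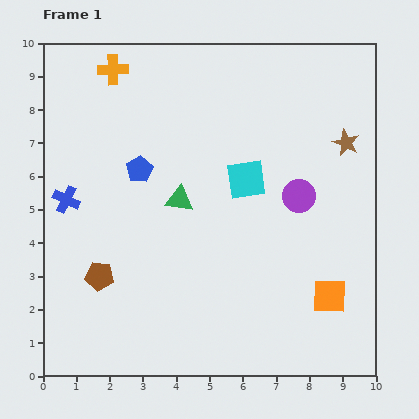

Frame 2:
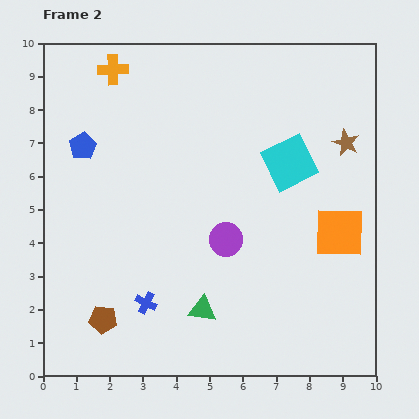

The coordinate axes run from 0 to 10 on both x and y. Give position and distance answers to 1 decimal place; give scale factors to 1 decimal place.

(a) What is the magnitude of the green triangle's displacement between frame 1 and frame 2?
3.4

The green triangle moved from (4.1, 5.3) to (4.8, 2.0), a distance of √(0.7² + 3.3²) ≈ 3.4.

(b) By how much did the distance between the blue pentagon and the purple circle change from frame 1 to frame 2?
+0.2

Distance in frame 1: 4.9. Distance in frame 2: 5.1.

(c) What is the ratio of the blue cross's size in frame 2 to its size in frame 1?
0.8×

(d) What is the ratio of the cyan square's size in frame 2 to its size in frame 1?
1.3×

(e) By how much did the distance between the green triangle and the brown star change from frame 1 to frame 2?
+1.3

Distance in frame 1: 5.3. Distance in frame 2: 6.6.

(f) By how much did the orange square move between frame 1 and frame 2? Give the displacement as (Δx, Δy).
(0.3, 1.9)

The orange square was at (8.6, 2.4) in frame 1 and (8.9, 4.3) in frame 2.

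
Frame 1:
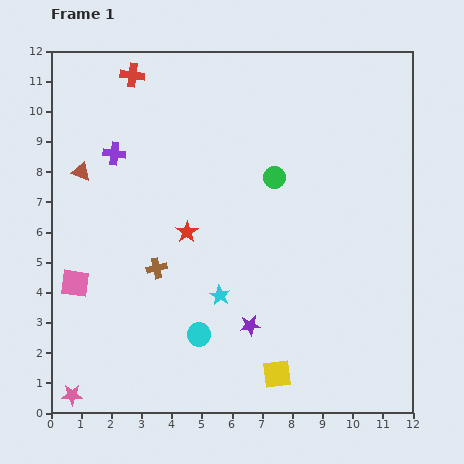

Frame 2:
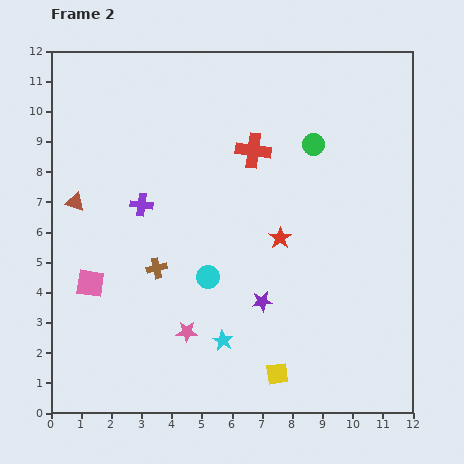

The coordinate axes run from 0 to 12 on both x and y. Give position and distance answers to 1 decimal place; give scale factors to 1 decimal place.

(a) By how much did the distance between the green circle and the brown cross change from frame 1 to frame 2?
+1.7

Distance in frame 1: 4.9. Distance in frame 2: 6.6.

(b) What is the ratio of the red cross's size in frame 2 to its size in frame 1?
1.5×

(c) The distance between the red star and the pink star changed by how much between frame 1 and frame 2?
-2.2

Distance in frame 1: 6.6. Distance in frame 2: 4.4.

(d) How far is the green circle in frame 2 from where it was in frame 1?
1.7

The green circle moved from (7.4, 7.8) to (8.7, 8.9), a distance of √(1.3² + 1.1²) ≈ 1.7.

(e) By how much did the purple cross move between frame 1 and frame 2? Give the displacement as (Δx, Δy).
(0.9, -1.7)

The purple cross was at (2.1, 8.6) in frame 1 and (3.0, 6.9) in frame 2.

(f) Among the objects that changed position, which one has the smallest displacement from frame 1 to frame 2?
the pink square

(moved 0.5)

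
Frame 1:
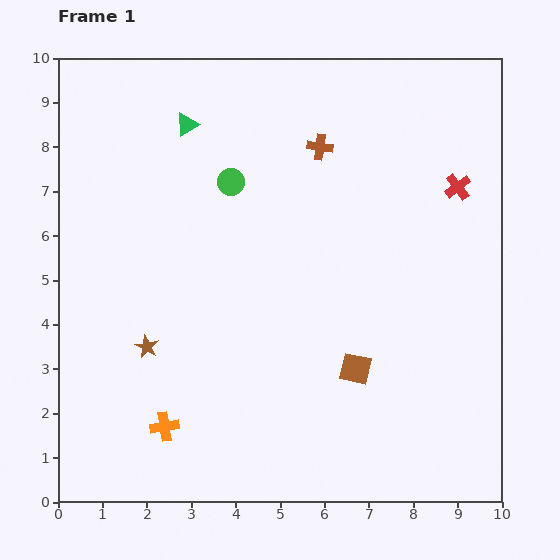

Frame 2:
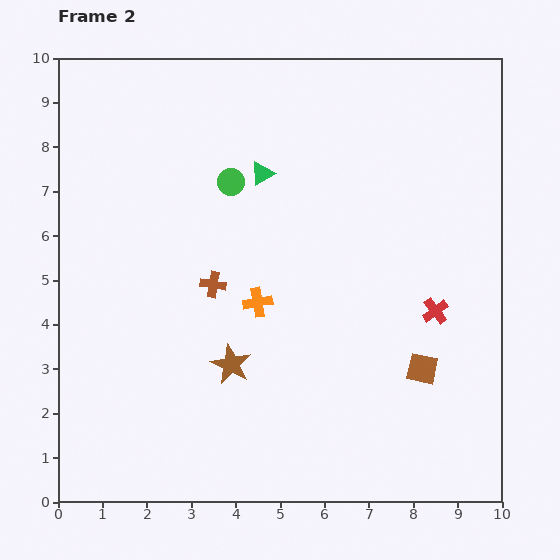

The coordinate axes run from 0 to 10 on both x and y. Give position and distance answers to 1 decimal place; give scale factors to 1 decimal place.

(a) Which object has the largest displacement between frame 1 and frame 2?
the brown cross

(moved 3.9; next 3.5)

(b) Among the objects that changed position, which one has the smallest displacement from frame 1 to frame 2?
the brown square

(moved 1.5)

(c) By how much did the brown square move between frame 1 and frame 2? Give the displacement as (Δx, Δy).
(1.5, 0.0)

The brown square was at (6.7, 3.0) in frame 1 and (8.2, 3.0) in frame 2.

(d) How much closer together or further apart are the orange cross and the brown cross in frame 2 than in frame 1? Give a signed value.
-6.1

Distance in frame 1: 7.2. Distance in frame 2: 1.1.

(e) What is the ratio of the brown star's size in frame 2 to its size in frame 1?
1.7×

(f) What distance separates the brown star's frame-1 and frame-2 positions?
1.9

The brown star moved from (2.0, 3.5) to (3.9, 3.1), a distance of √(1.9² + 0.4²) ≈ 1.9.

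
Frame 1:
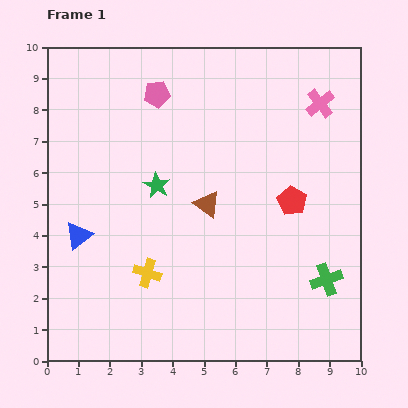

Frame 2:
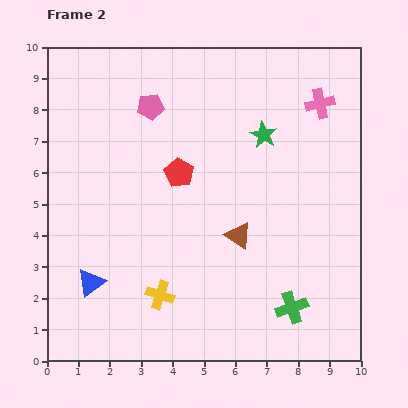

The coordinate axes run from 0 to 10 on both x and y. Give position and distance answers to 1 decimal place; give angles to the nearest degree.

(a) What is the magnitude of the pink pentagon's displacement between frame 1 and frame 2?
0.4

The pink pentagon moved from (3.5, 8.5) to (3.3, 8.1), a distance of √(0.2² + 0.4²) ≈ 0.4.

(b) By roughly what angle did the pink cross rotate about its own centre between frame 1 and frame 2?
25° clockwise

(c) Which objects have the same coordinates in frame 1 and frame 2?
the pink cross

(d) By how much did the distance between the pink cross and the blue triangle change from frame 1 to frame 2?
+0.5

Distance in frame 1: 8.8. Distance in frame 2: 9.3.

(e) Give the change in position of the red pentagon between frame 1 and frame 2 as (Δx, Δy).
(-3.6, 0.9)

The red pentagon was at (7.8, 5.1) in frame 1 and (4.2, 6.0) in frame 2.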